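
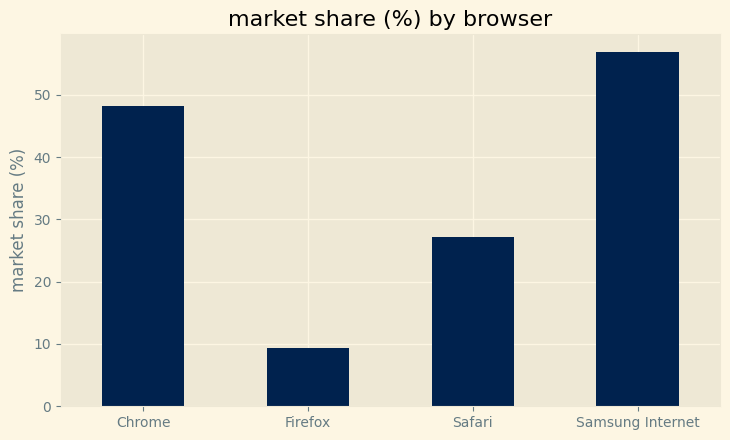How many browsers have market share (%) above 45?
Above 45: Chrome, Samsung Internet.

2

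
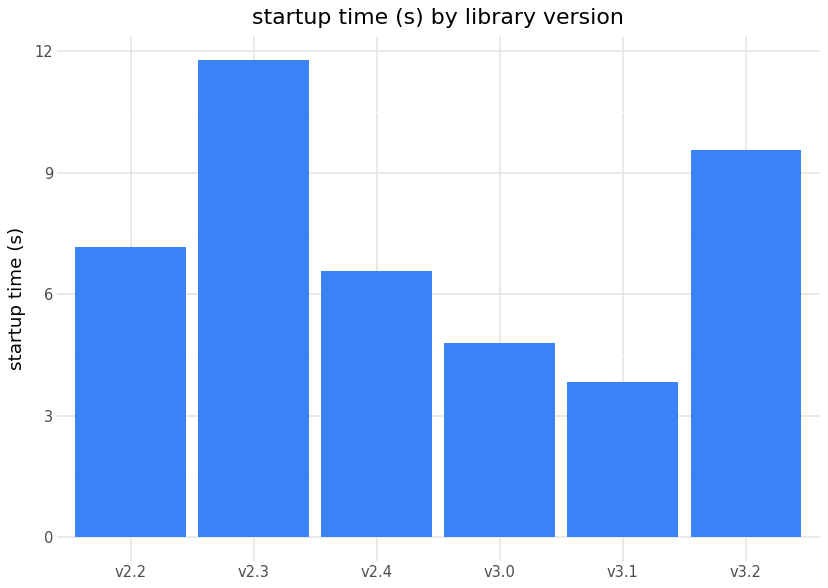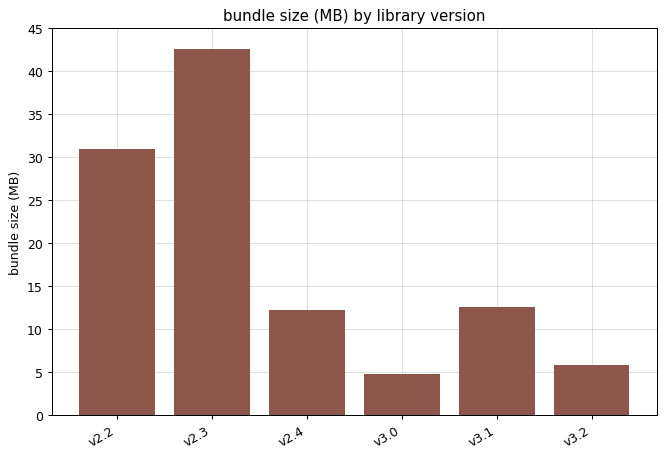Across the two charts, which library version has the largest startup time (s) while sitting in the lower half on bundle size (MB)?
Chart 2 median bundle size (MB) ≈ 10; below-median library versions: v2.4, v3.0, v3.2. Among those, v3.2 has the highest startup time (s) (≈ 10).

v3.2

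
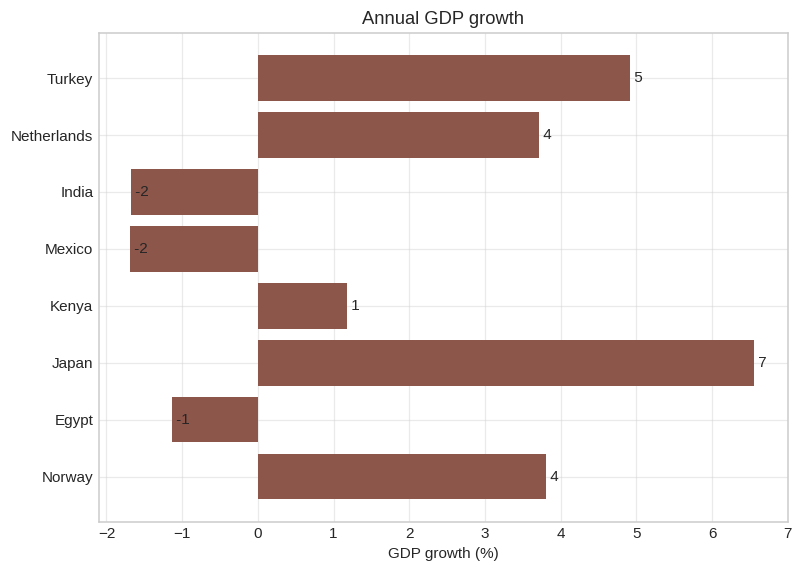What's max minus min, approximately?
≈ 9

Max Japan ≈ 7, min Mexico ≈ -2; range ≈ 9.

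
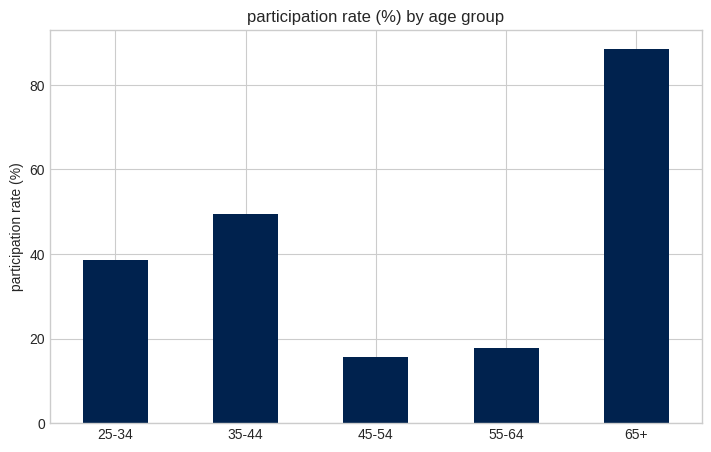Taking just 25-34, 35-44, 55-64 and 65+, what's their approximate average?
≈ 50

(40 + 50 + 20 + 90) / 4 ≈ 50.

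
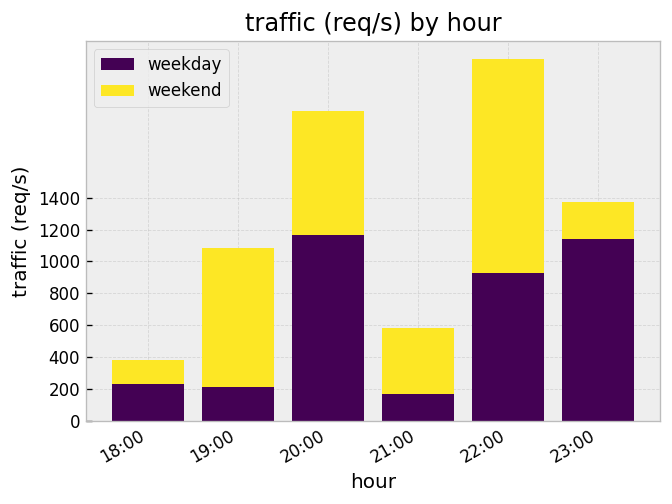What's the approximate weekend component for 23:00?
≈ 200

weekend top ≈ 1400, bottom ≈ 1200; segment ≈ 200.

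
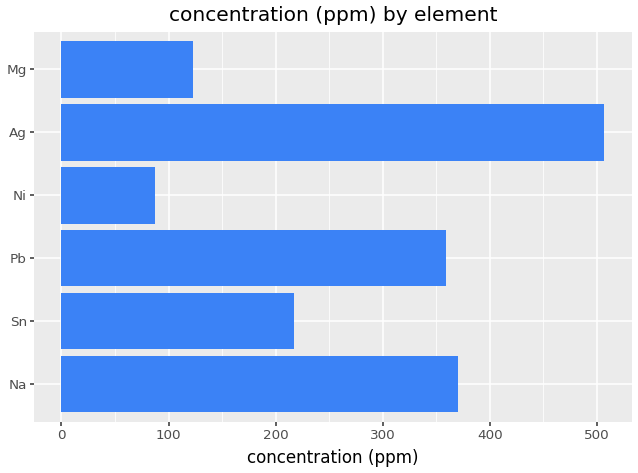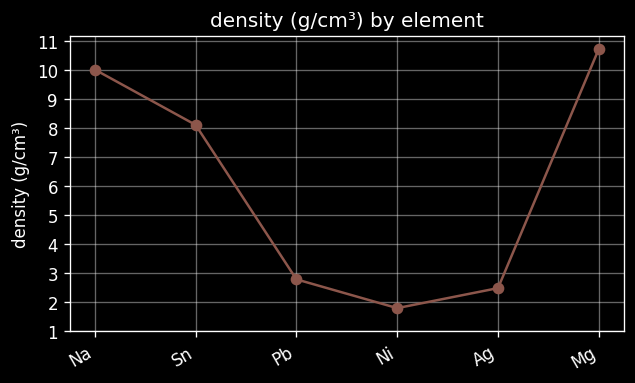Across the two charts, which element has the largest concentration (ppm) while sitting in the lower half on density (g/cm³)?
Chart 2 median density (g/cm³) ≈ 5; below-median elements: Pb, Ni, Ag. Among those, Ag has the highest concentration (ppm) (≈ 500).

Ag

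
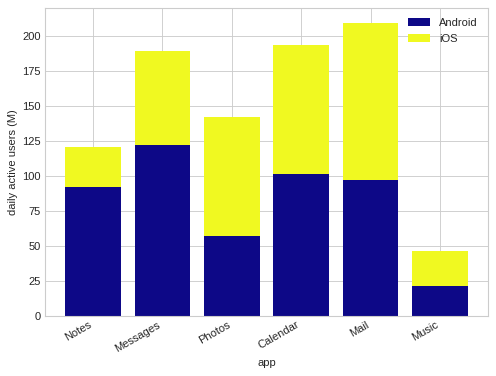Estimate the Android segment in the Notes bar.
≈ 100

Android top ≈ 100, bottom ≈ 0; segment ≈ 100.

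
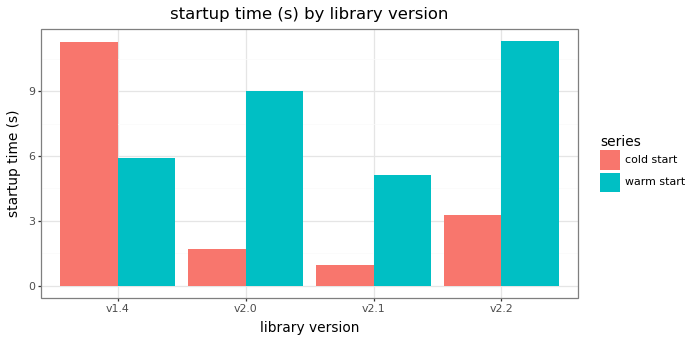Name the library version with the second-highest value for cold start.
v2.2

Top 3 for cold start: v1.4 ≈ 11, v2.2 ≈ 3, v2.0 ≈ 2.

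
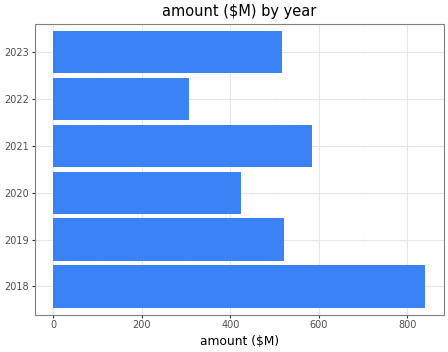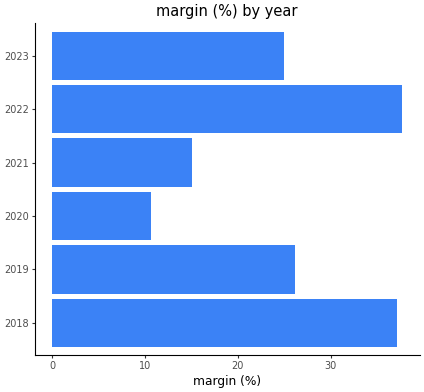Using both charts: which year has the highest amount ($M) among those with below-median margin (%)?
2021

Chart 2 median margin (%) ≈ 25; below-median years: 2020, 2021, 2023. Among those, 2021 has the highest amount ($M) (≈ 600).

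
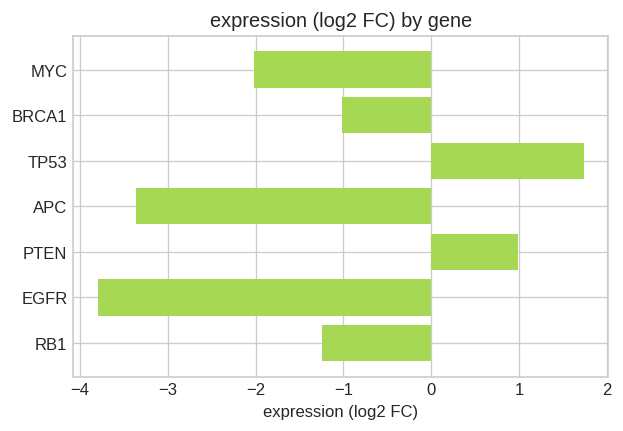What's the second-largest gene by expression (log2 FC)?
PTEN

Top 3: TP53 ≈ 1.5, PTEN ≈ 1.0, BRCA1 ≈ -1.0.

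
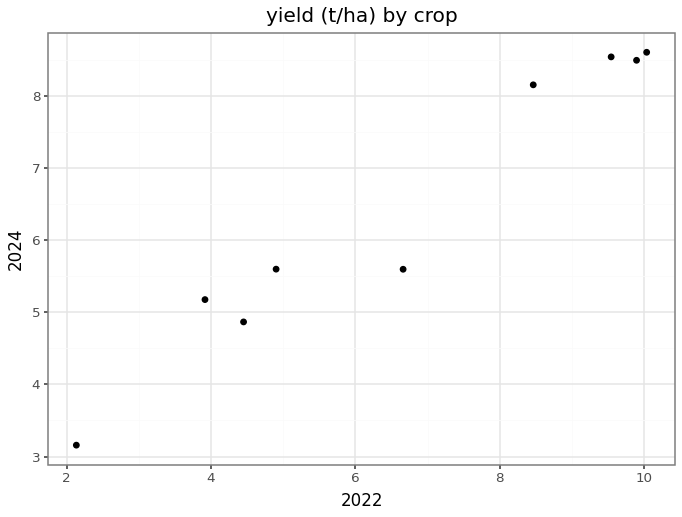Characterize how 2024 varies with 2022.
Points are positively correlated; strong (|r| ≈ 1.0).

positive, strong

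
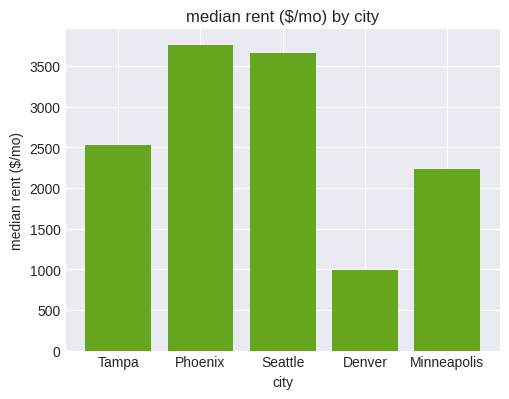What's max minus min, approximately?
Max Phoenix ≈ 4000, min Denver ≈ 1000; range ≈ 3000.

≈ 3000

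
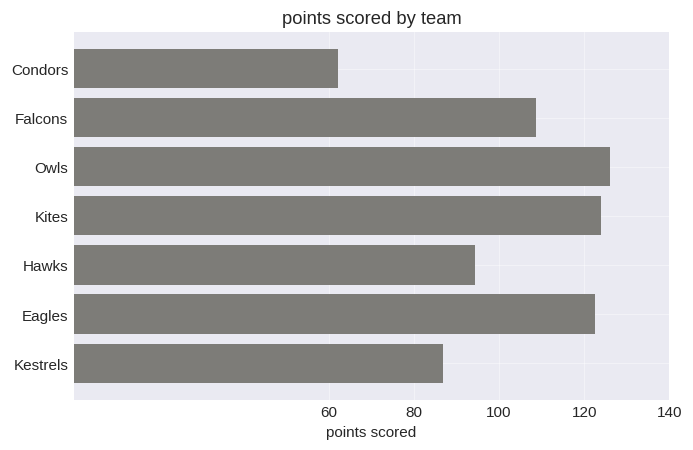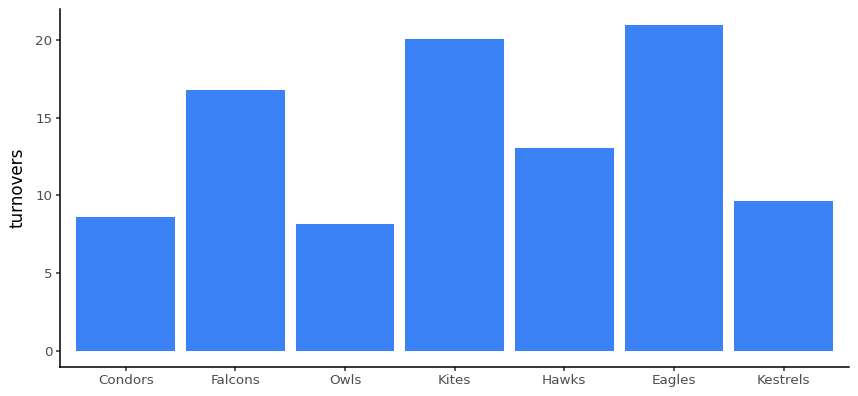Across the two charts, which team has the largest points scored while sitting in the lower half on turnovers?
Owls

Chart 2 median turnovers ≈ 14; below-median teams: Condors, Owls, Kestrels. Among those, Owls has the highest points scored (≈ 120).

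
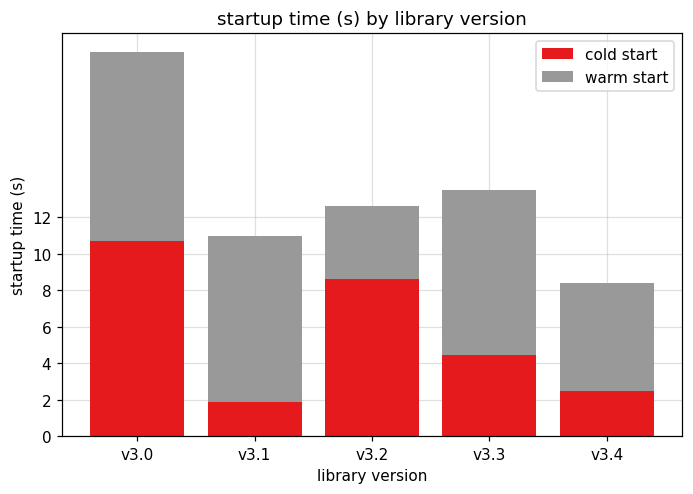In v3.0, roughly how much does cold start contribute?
≈ 10

cold start top ≈ 10, bottom ≈ 0; segment ≈ 10.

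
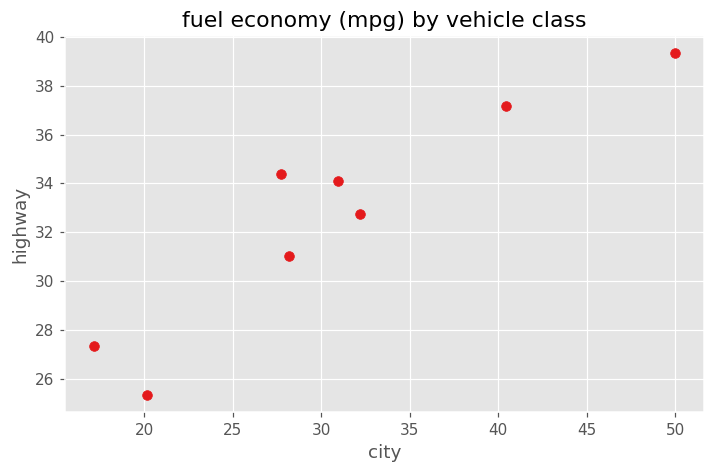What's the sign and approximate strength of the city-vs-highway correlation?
positive, strong

Points are positively correlated; strong (|r| ≈ 0.9).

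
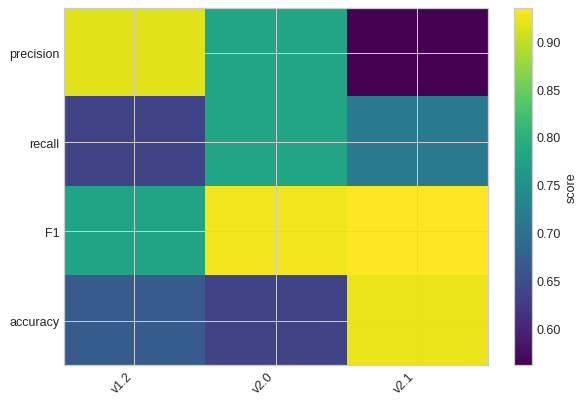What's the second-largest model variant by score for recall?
v2.1

Top 3 for recall: v2.0 ≈ 0.80, v2.1 ≈ 0.70, v1.2 ≈ 0.65.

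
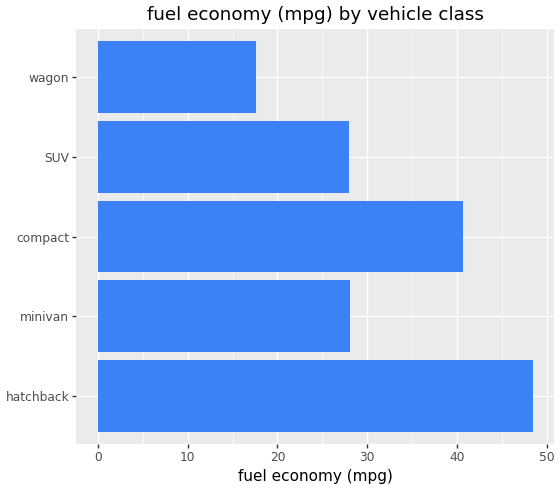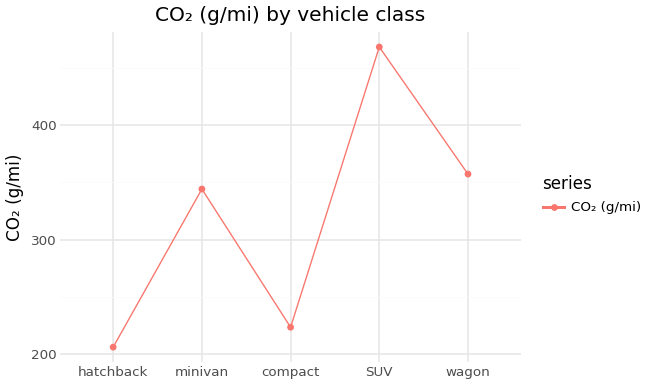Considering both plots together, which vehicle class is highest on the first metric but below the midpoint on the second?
hatchback

Chart 2 median CO₂ (g/mi) ≈ 350; below-median vehicle classes: hatchback, compact. Among those, hatchback has the highest fuel economy (mpg) (≈ 50).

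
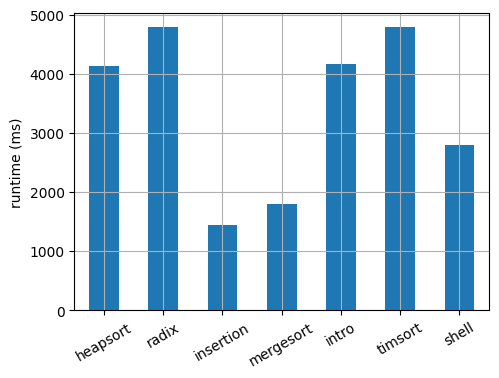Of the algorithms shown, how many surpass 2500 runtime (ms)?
Above 2500: heapsort, radix, intro, timsort, shell.

5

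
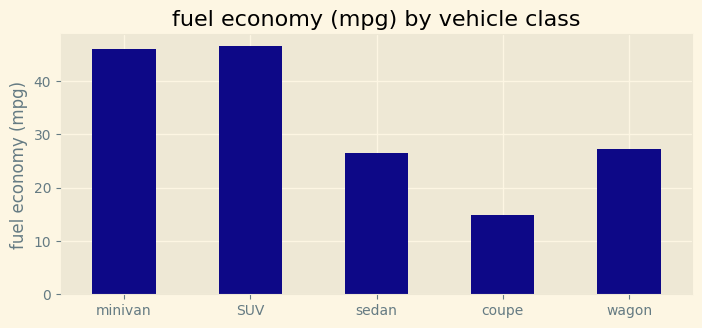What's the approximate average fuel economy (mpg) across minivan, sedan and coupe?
≈ 28

(45 + 25 + 15) / 3 ≈ 28.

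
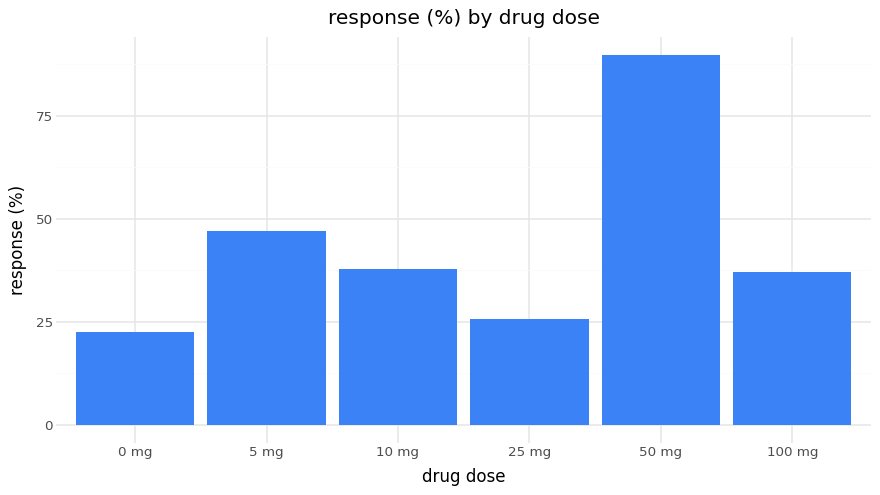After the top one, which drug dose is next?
Top 3: 50 mg ≈ 90, 5 mg ≈ 50, 10 mg ≈ 40.

5 mg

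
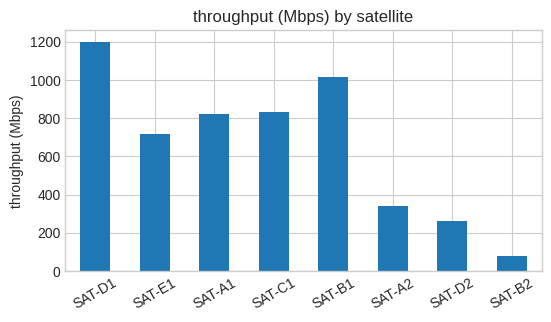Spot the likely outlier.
SAT-B2 ≈ 100; the rest sit between ≈ 300 and ≈ 1200.

SAT-B2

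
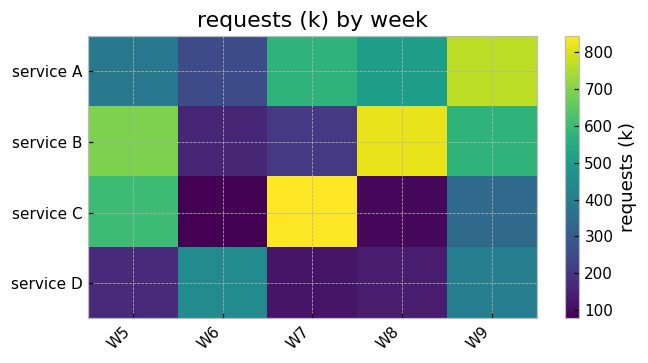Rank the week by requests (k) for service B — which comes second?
W5

Top 3 for service B: W8 ≈ 800, W5 ≈ 700, W9 ≈ 600.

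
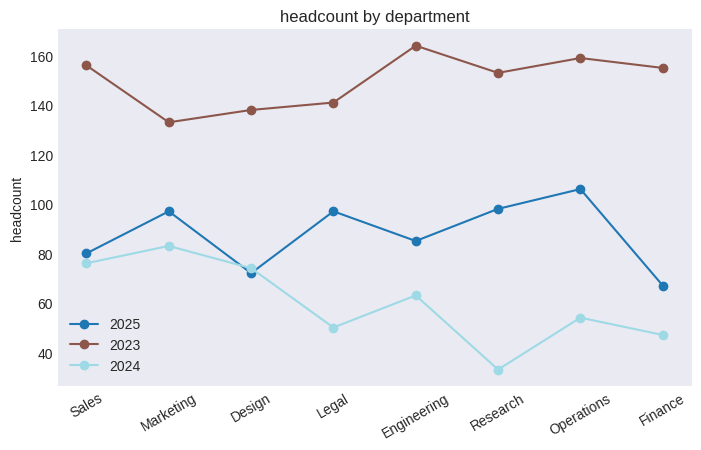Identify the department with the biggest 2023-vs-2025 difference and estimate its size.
Finance: 2023 ≈ 160, 2025 ≈ 60 → gap ≈ 100. Next-largest (Engineering) is only ≈ 80.

Finance, ≈ 100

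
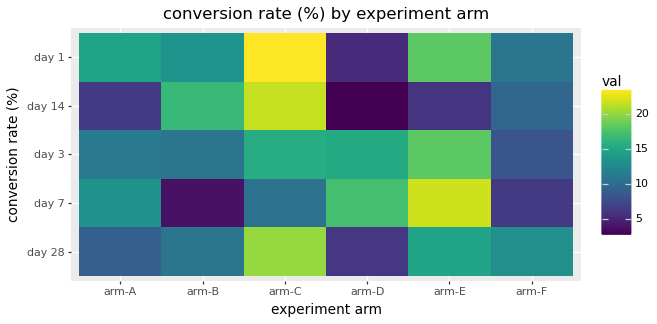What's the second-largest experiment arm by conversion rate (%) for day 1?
arm-E

Top 3 for day 1: arm-C ≈ 24, arm-E ≈ 18, arm-A ≈ 14.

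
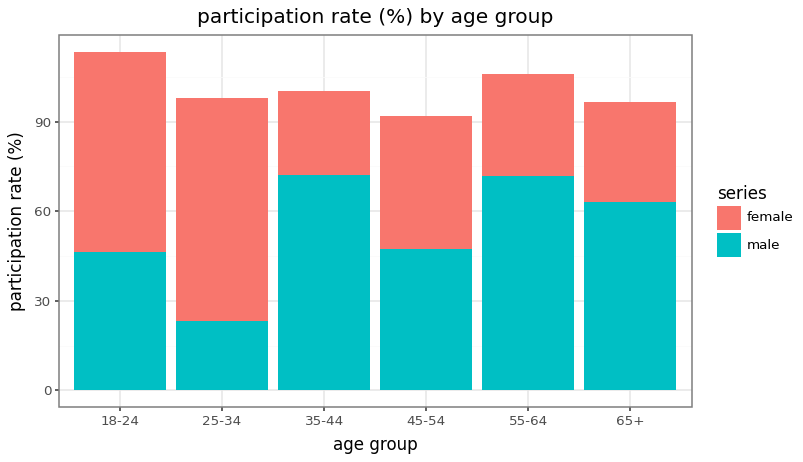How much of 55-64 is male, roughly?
male top ≈ 70, bottom ≈ 0; segment ≈ 70.

≈ 70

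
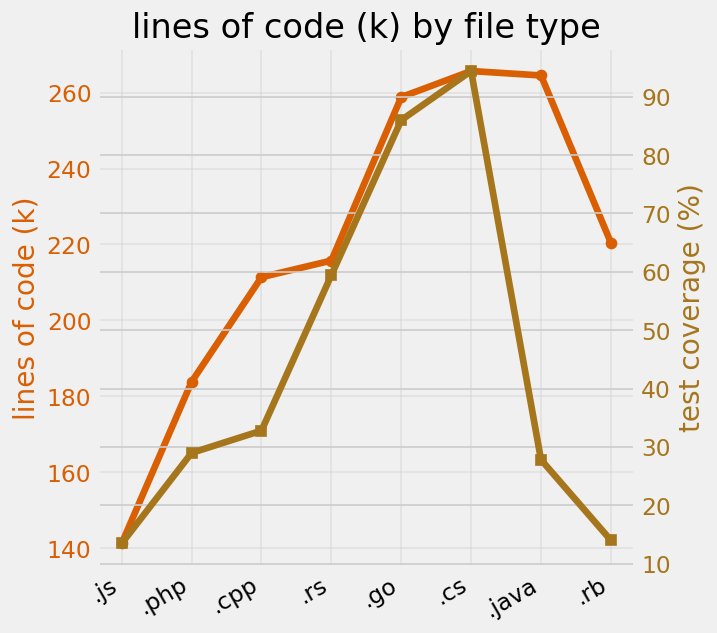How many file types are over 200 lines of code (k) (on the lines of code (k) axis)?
Above 200: .cpp, .rs, .go, .cs, .java, .rb.

6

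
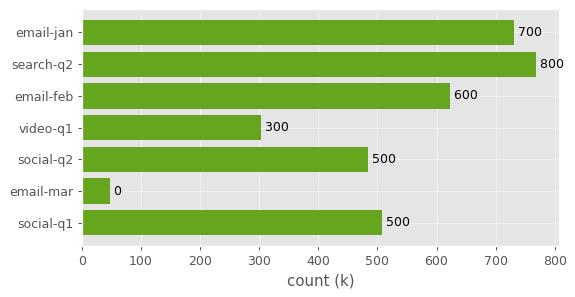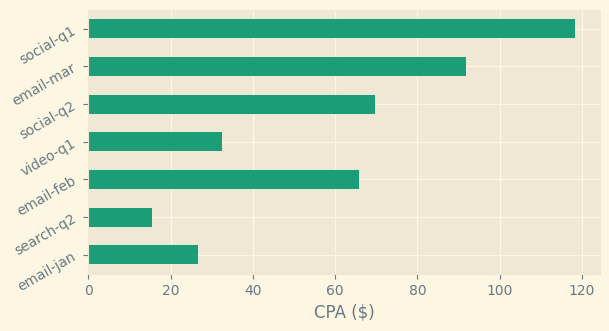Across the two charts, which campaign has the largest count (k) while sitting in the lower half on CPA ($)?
search-q2

Chart 2 median CPA ($) ≈ 60; below-median campaigns: email-jan, search-q2, video-q1. Among those, search-q2 has the highest count (k) (≈ 800).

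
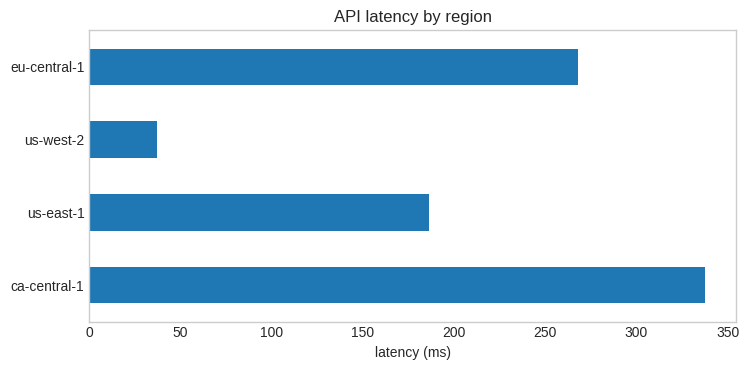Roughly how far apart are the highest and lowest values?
≈ 300

Max ca-central-1 ≈ 350, min us-west-2 ≈ 50; range ≈ 300.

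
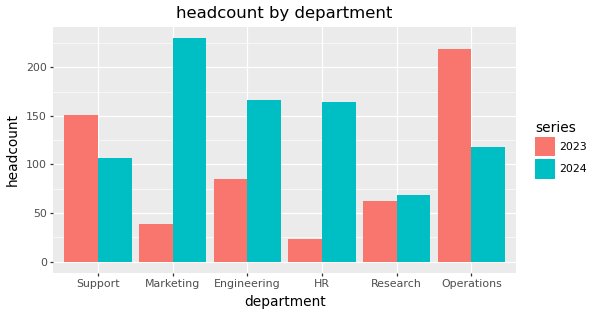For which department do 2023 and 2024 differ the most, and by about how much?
Marketing: 2023 ≈ 40, 2024 ≈ 240 → gap ≈ 200. Next-largest (HR) is only ≈ 140.

Marketing, ≈ 200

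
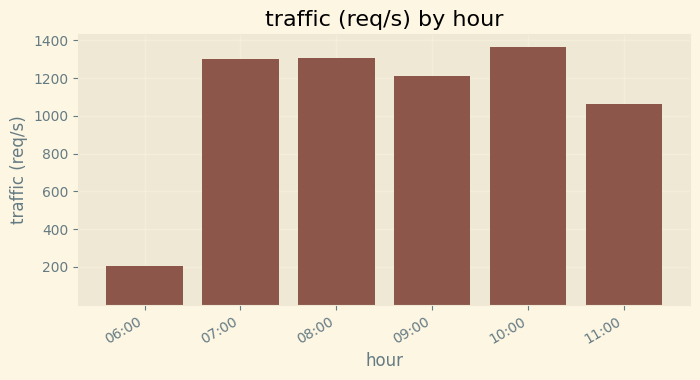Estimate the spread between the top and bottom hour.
≈ 1200

Max 10:00 ≈ 1400, min 06:00 ≈ 200; range ≈ 1200.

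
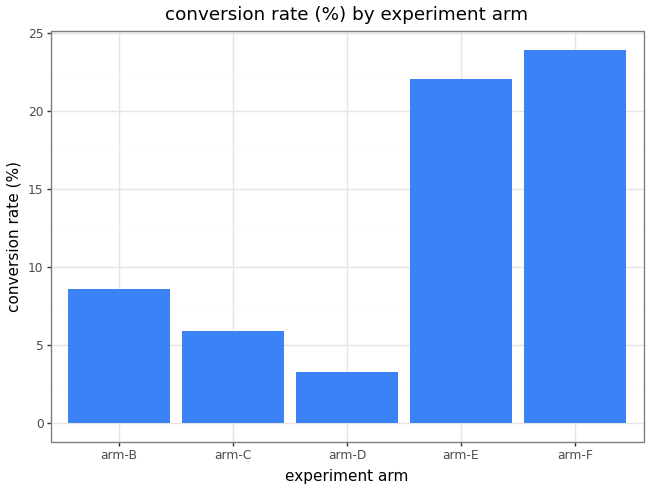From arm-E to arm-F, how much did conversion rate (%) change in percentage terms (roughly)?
≈ +9.1%

arm-E ≈ 22, arm-F ≈ 24; (24 − 22) / 22 ≈ +9.1%.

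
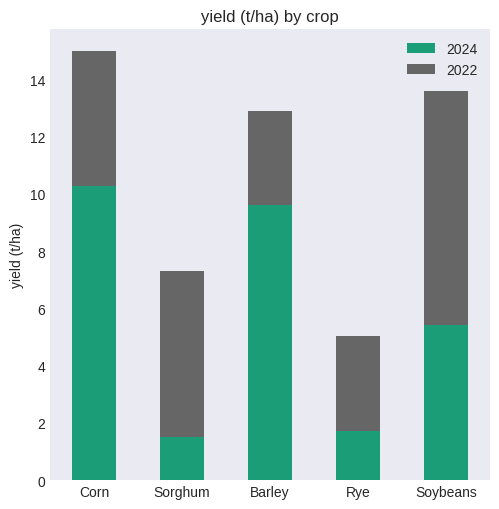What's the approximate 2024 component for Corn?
≈ 10

2024 top ≈ 10, bottom ≈ 0; segment ≈ 10.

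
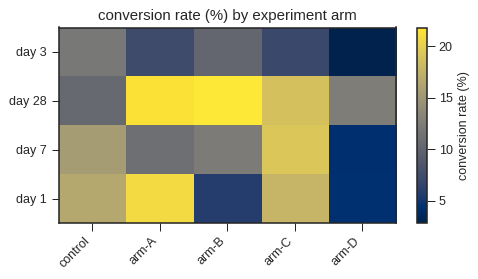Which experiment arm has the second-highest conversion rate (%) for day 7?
Top 3 for day 7: arm-C ≈ 20, control ≈ 16, arm-B ≈ 12.

control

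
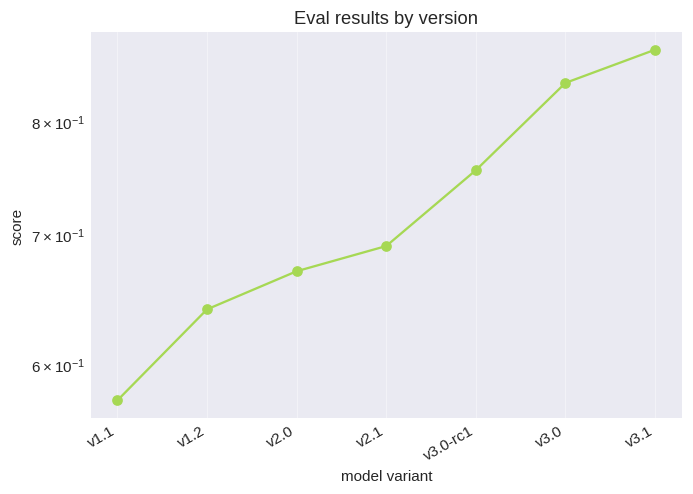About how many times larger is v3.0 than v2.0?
≈ 1.31×

v3.0 ≈ 0.85, v2.0 ≈ 0.65; 0.85/0.65 ≈ 1.31.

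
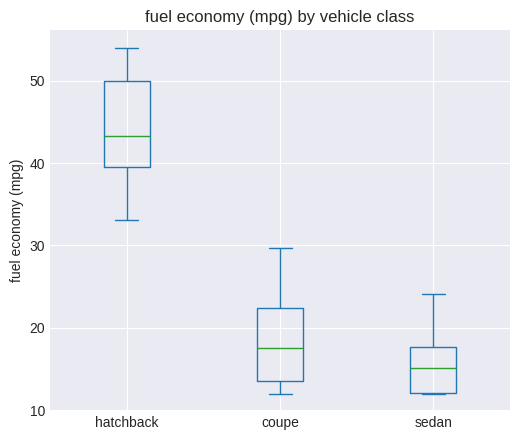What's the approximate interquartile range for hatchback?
Q3 ≈ 50, Q1 ≈ 40; IQR ≈ 10.

≈ 10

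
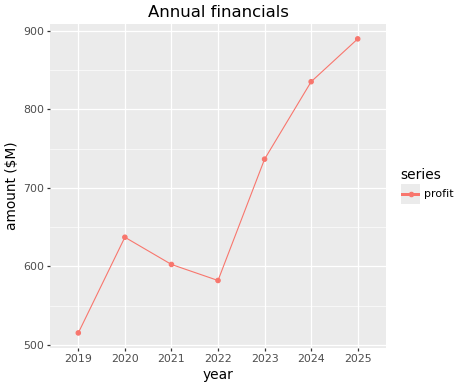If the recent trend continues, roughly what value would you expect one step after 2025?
≈ 975

Last three: 750, 850, 900 → slope ≈ 75/step → next ≈ 975.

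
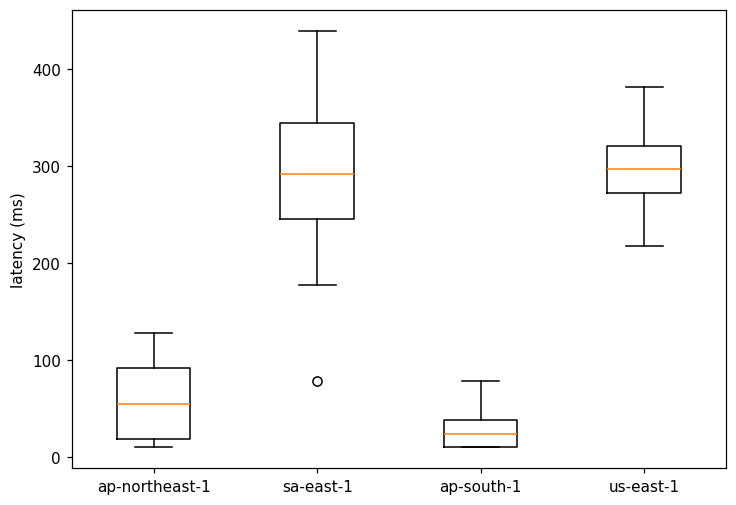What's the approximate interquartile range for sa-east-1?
Q3 ≈ 350, Q1 ≈ 250; IQR ≈ 100.

≈ 100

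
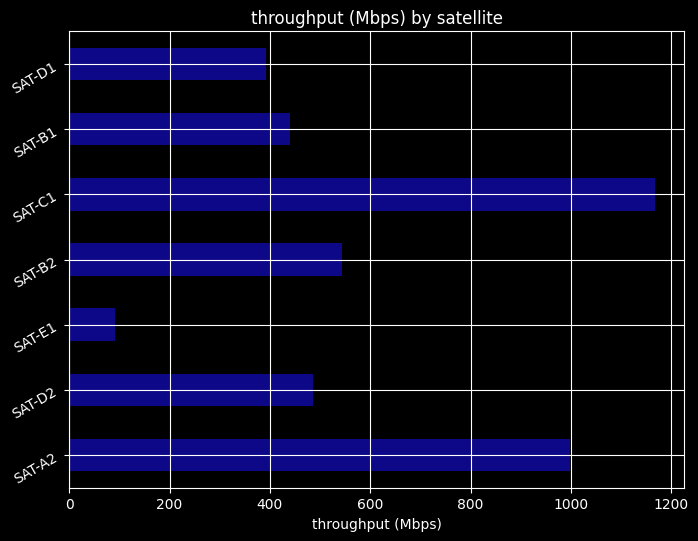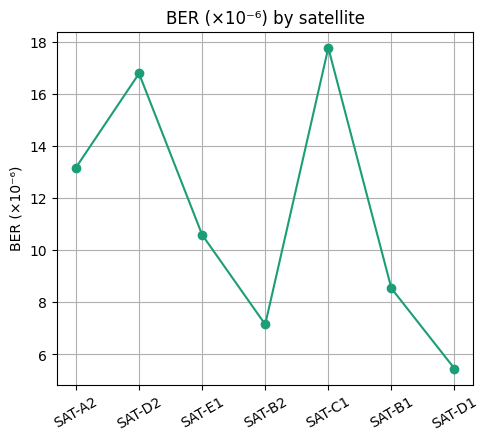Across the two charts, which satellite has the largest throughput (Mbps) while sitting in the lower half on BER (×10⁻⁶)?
Chart 2 median BER (×10⁻⁶) ≈ 10; below-median satellites: SAT-B2, SAT-B1, SAT-D1. Among those, SAT-B2 has the highest throughput (Mbps) (≈ 600).

SAT-B2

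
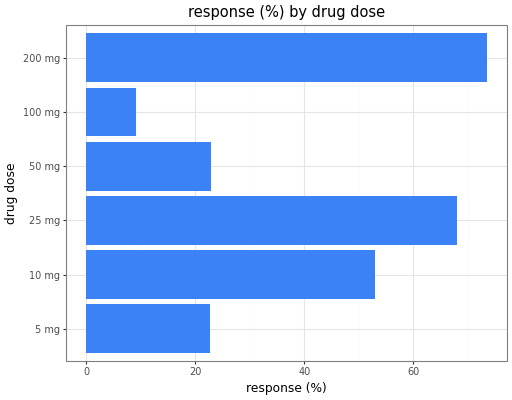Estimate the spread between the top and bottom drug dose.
≈ 60

Max 200 mg ≈ 70, min 100 mg ≈ 10; range ≈ 60.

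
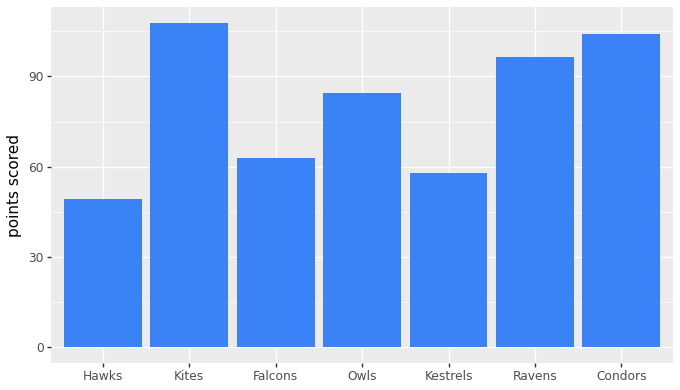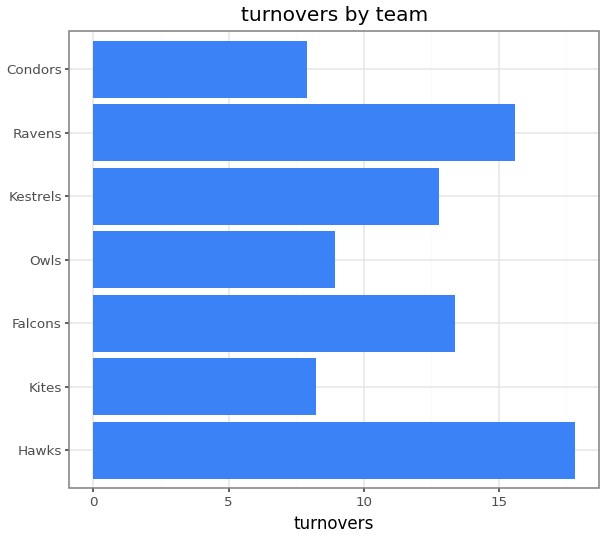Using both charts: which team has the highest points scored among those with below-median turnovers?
Chart 2 median turnovers ≈ 12; below-median teams: Kites, Owls, Condors. Among those, Kites has the highest points scored (≈ 110).

Kites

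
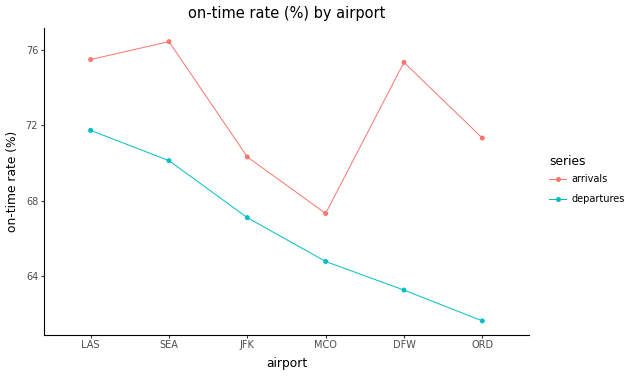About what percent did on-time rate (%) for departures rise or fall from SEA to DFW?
≈ -8.6%

SEA ≈ 70, DFW ≈ 64; (64 − 70) / 70 ≈ -8.6%.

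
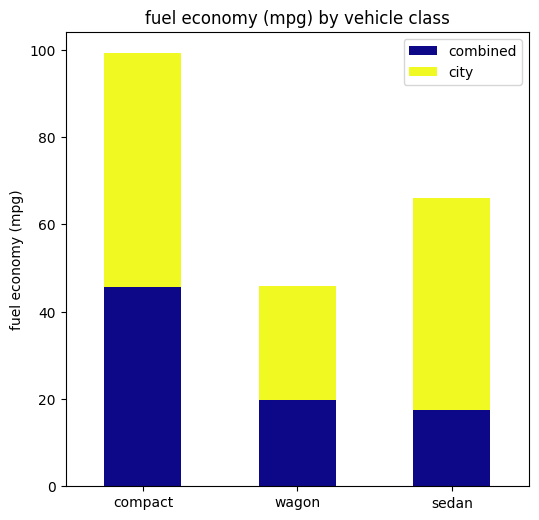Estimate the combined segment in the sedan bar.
≈ 20

combined top ≈ 20, bottom ≈ 0; segment ≈ 20.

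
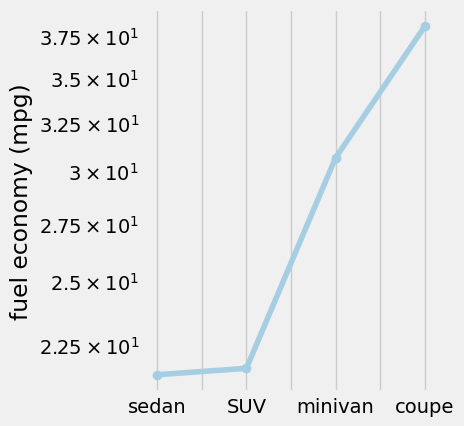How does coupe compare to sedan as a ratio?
coupe ≈ 38, sedan ≈ 22; 38/22 ≈ 1.73.

≈ 1.73×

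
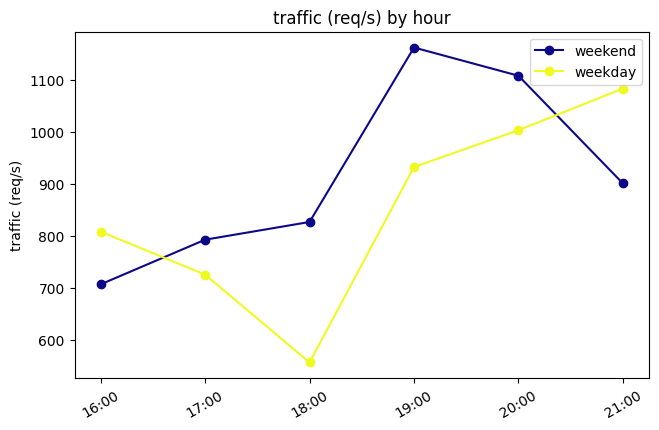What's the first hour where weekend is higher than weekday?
16:00: weekend ≈ 700 vs weekday ≈ 800 (not yet); 17:00: weekend ≈ 800 vs weekday ≈ 700 (first crossover).

17:00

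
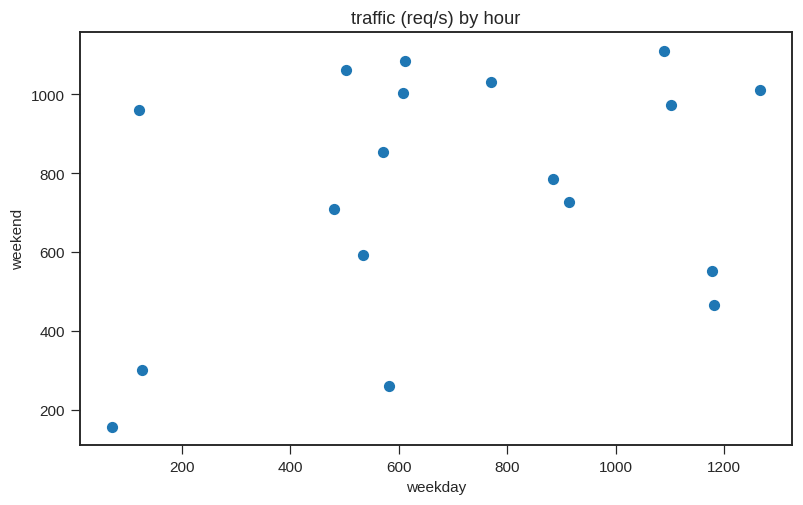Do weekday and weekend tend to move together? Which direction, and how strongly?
Points are positively correlated; weak (|r| ≈ 0.3).

positive, weak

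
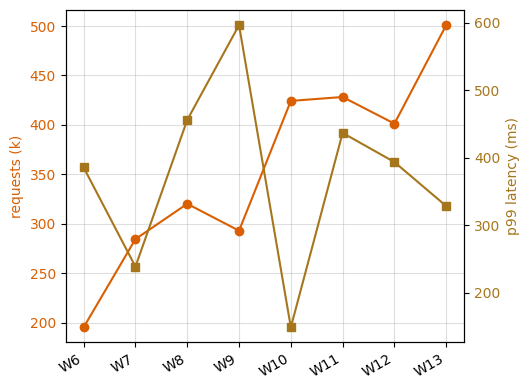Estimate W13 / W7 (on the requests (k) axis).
≈ 1.67×

W13 ≈ 500, W7 ≈ 300; 500/300 ≈ 1.67.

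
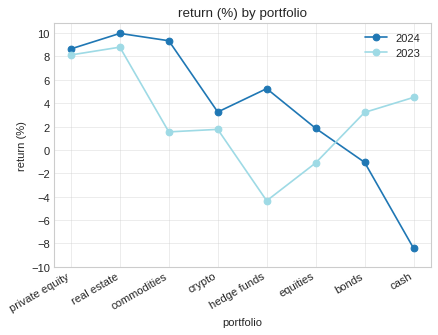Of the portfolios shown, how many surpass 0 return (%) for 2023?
6

Above 0: private equity, real estate, commodities, crypto, bonds, cash.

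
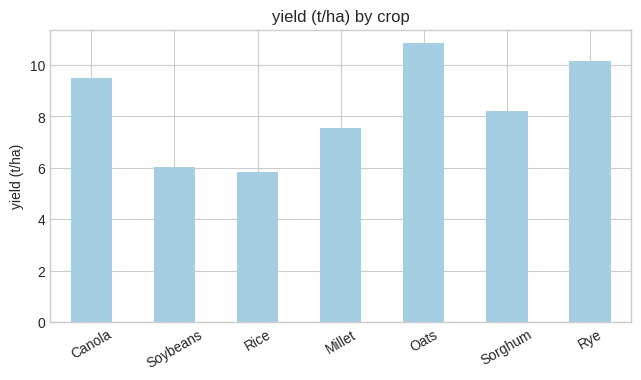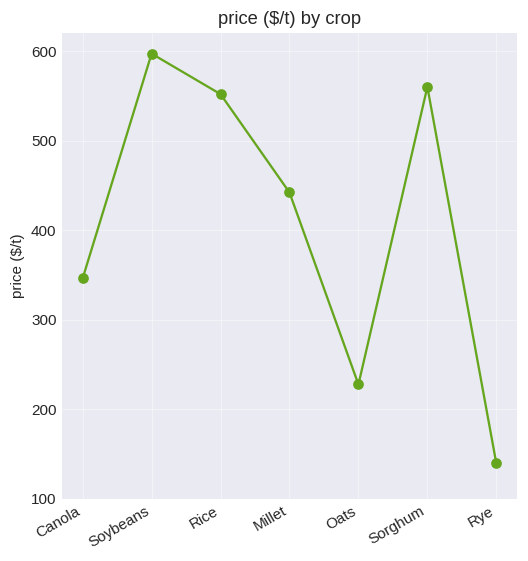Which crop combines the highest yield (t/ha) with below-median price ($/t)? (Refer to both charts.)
Oats

Chart 2 median price ($/t) ≈ 400; below-median crops: Canola, Oats, Rye. Among those, Oats has the highest yield (t/ha) (≈ 11).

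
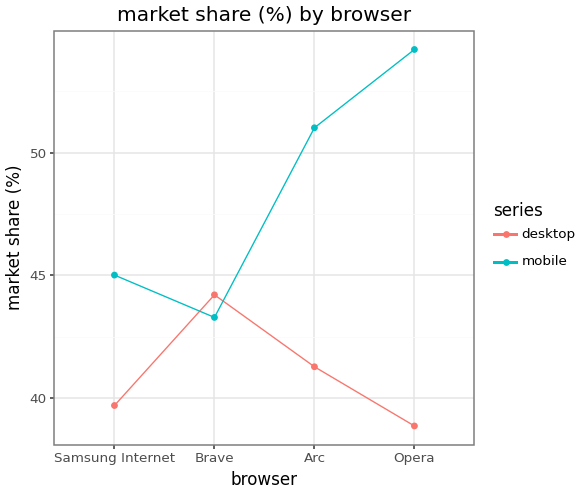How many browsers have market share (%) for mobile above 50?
2

Above 50: Arc, Opera.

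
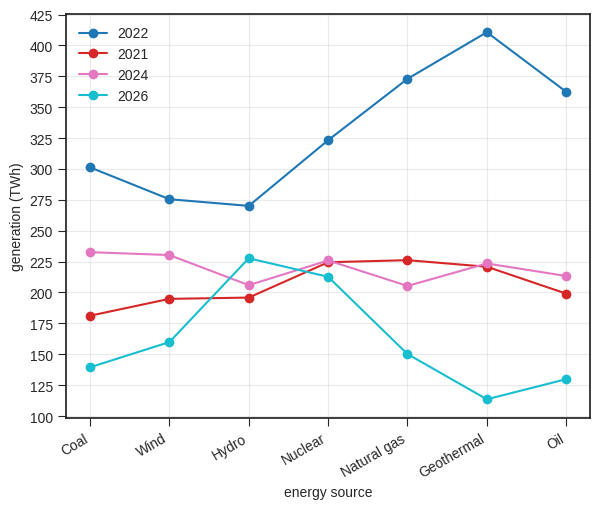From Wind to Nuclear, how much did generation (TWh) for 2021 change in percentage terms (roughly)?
Wind ≈ 200, Nuclear ≈ 225; (225 − 200) / 200 ≈ +12.5%.

≈ +12.5%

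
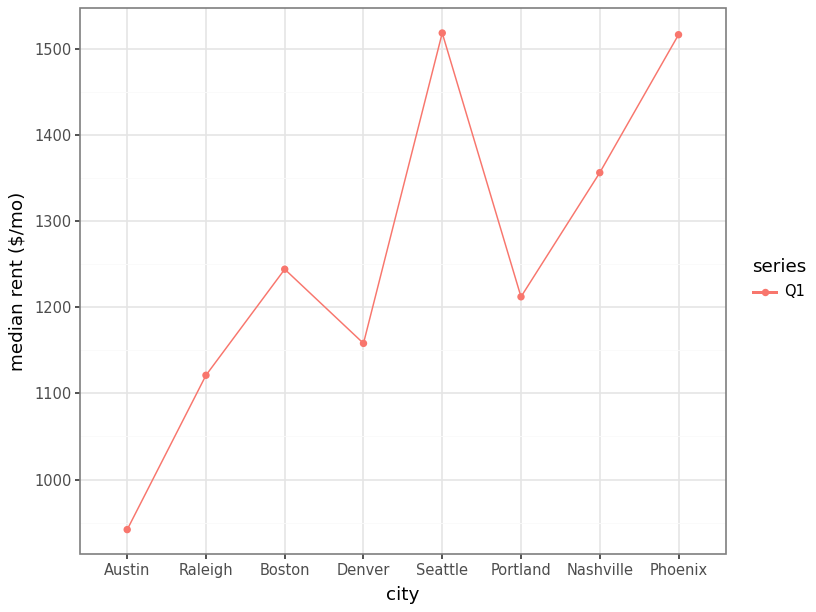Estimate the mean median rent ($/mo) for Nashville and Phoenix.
≈ 1425

(1350 + 1500) / 2 ≈ 1425.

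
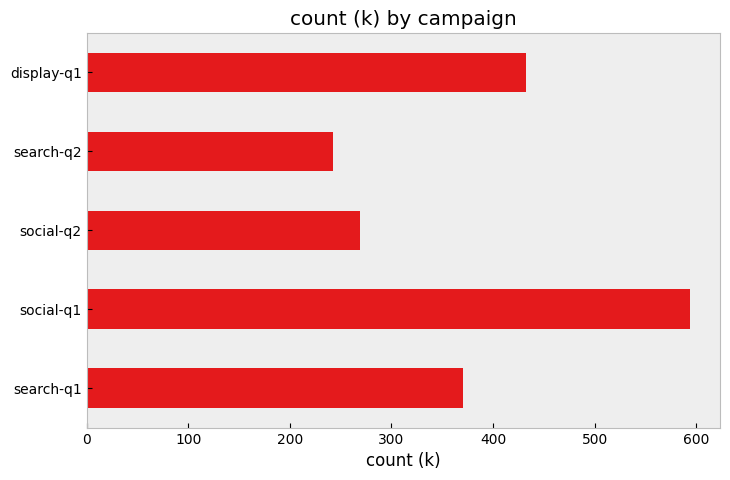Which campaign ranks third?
Top 4: social-q1 ≈ 600, display-q1 ≈ 450, search-q1 ≈ 350, social-q2 ≈ 250.

search-q1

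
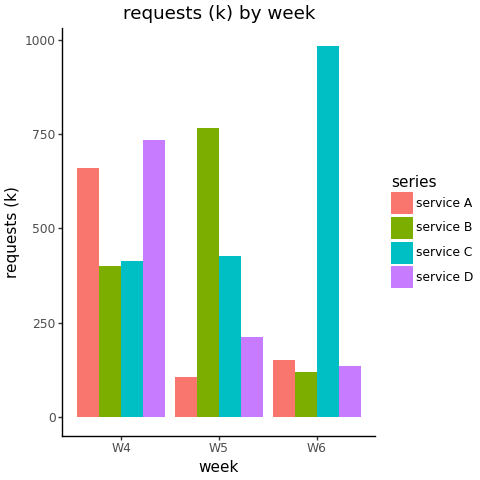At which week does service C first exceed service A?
W4: service C ≈ 400 vs service A ≈ 700 (not yet); W5: service C ≈ 400 vs service A ≈ 100 (first crossover).

W5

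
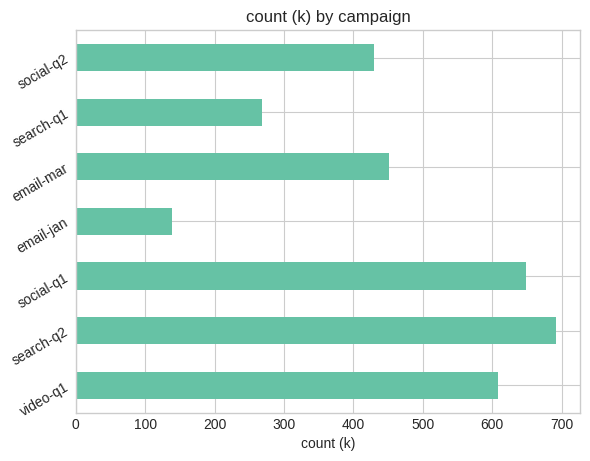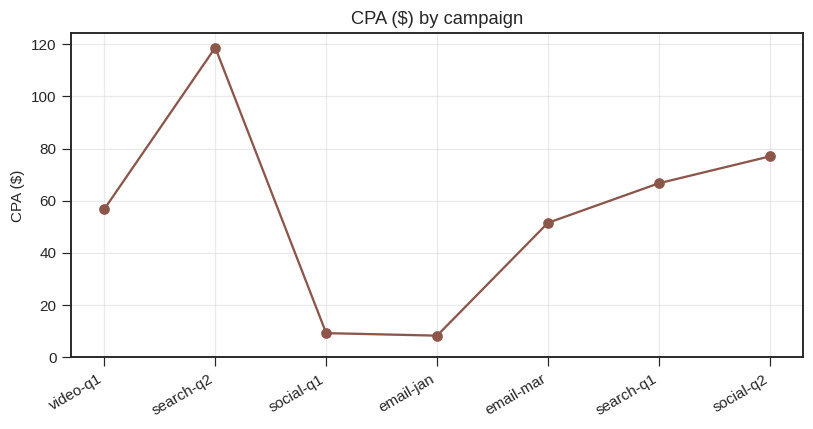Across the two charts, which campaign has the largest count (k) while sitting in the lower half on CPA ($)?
social-q1

Chart 2 median CPA ($) ≈ 60; below-median campaigns: social-q1, email-jan, email-mar. Among those, social-q1 has the highest count (k) (≈ 600).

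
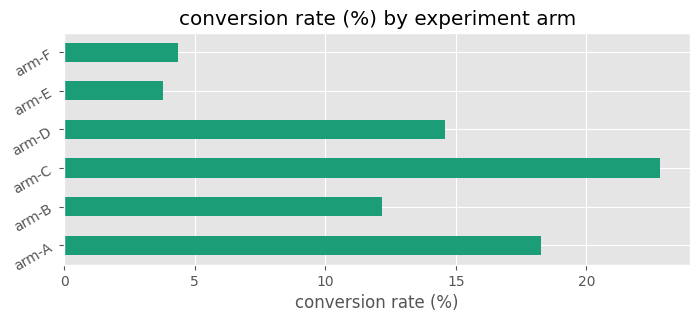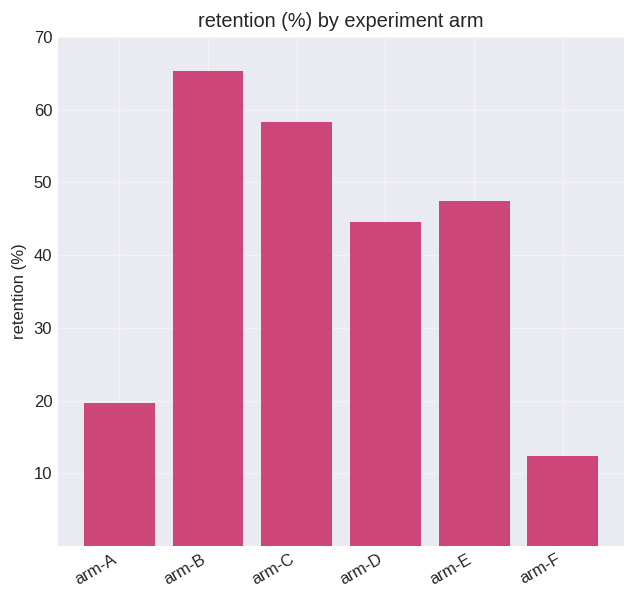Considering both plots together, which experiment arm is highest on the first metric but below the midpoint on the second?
arm-A

Chart 2 median retention (%) ≈ 50; below-median experiment arms: arm-A, arm-D, arm-F. Among those, arm-A has the highest conversion rate (%) (≈ 20).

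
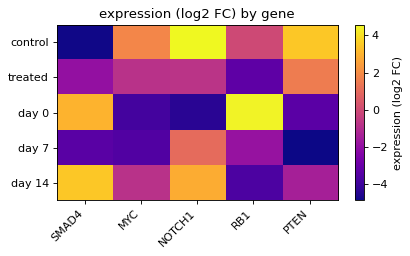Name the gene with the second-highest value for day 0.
Top 3 for day 0: RB1 ≈ 4, SMAD4 ≈ 3, PTEN ≈ -3.

SMAD4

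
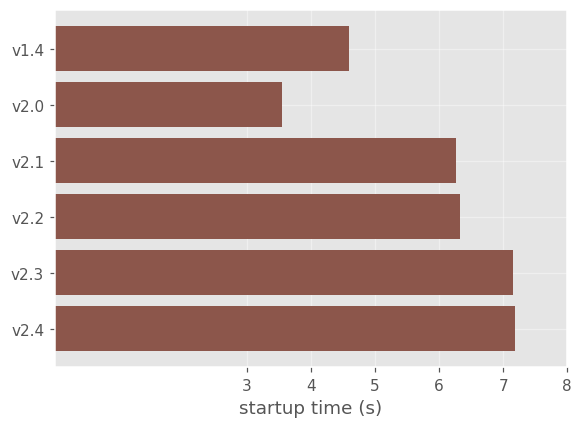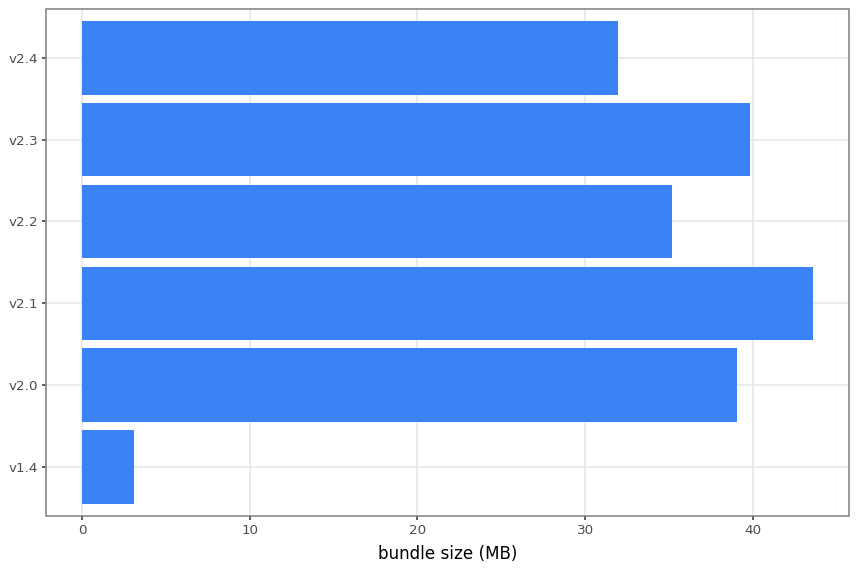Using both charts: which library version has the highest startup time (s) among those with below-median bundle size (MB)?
Chart 2 median bundle size (MB) ≈ 35; below-median library versions: v1.4, v2.2, v2.4. Among those, v2.4 has the highest startup time (s) (≈ 7).

v2.4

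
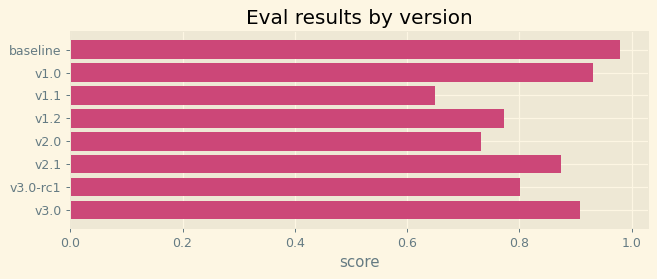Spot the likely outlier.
v1.1 ≈ 0.6; the rest sit between ≈ 0.7 and ≈ 1.0.

v1.1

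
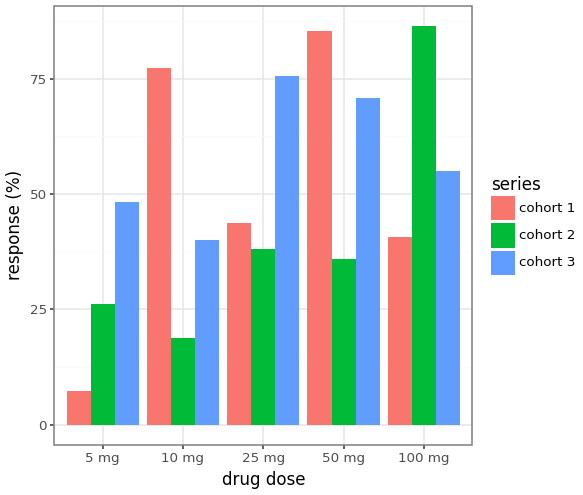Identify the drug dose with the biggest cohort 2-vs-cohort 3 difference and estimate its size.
25 mg: cohort 2 ≈ 40, cohort 3 ≈ 80 → gap ≈ 40. Next-largest (50 mg) is only ≈ 30.

25 mg, ≈ 40 %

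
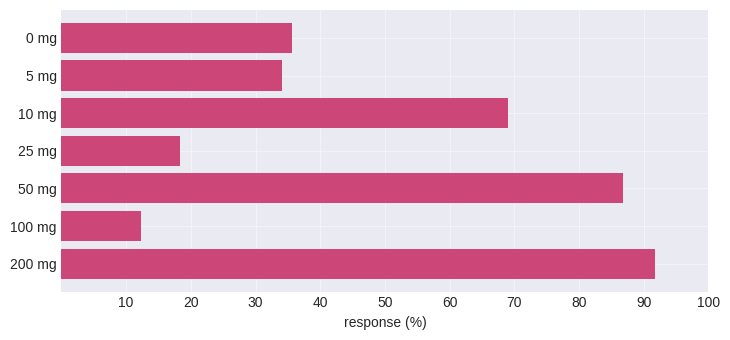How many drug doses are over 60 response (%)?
Above 60: 10 mg, 50 mg, 200 mg.

3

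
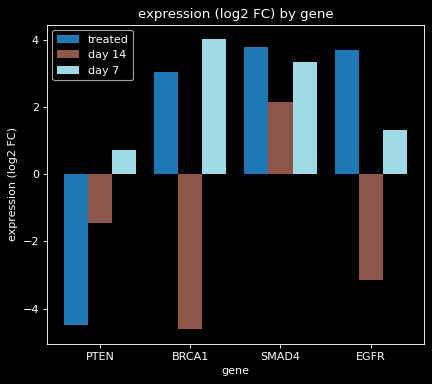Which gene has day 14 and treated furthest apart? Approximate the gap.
BRCA1, ≈ 8 log2 FC

BRCA1: day 14 ≈ -5, treated ≈ 3 → gap ≈ 8. Next-largest (EGFR) is only ≈ 7.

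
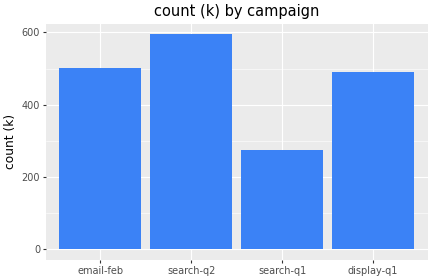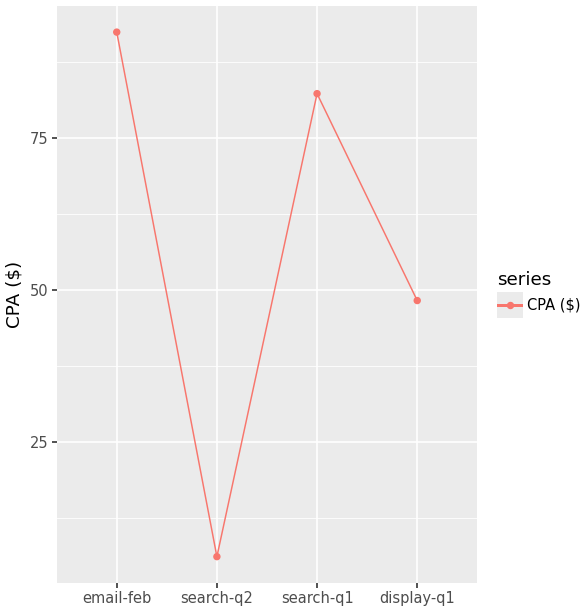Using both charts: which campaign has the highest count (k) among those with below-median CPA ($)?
Chart 2 median CPA ($) ≈ 70; below-median campaigns: search-q2, display-q1. Among those, search-q2 has the highest count (k) (≈ 600).

search-q2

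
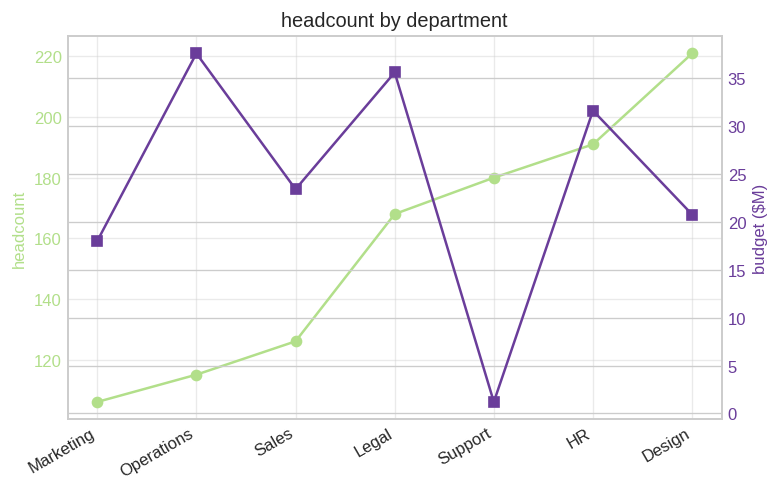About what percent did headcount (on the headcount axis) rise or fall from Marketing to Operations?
Marketing ≈ 110, Operations ≈ 120; (120 − 110) / 110 ≈ +9.1%.

≈ +9.1%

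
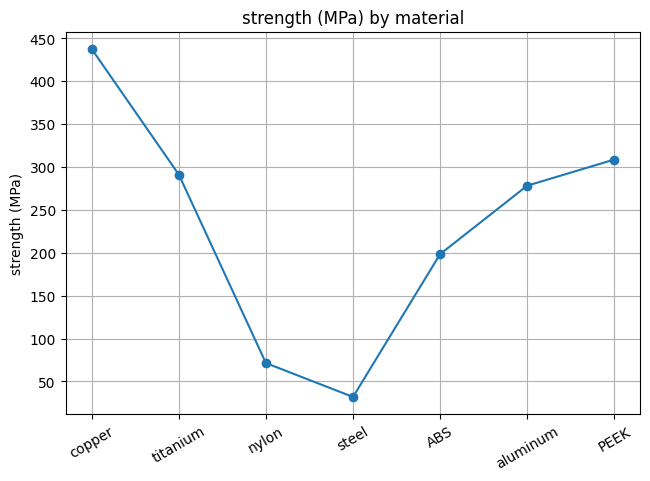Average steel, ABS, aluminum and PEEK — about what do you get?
≈ 212

(50 + 200 + 300 + 300) / 4 ≈ 212.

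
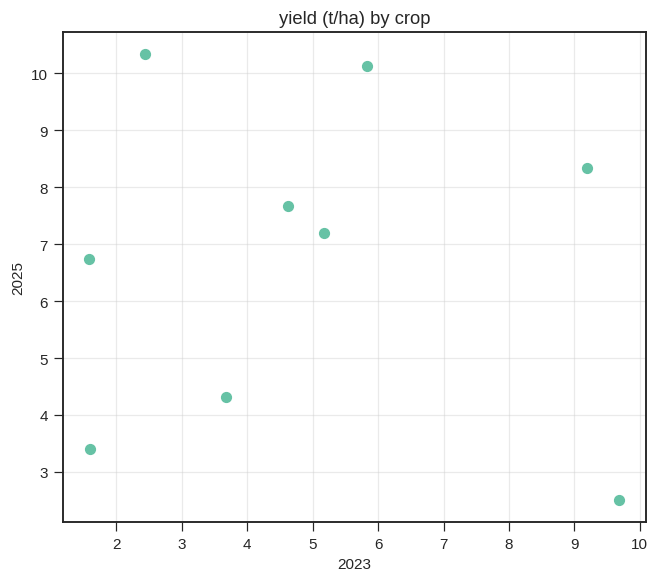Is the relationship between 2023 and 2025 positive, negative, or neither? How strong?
Points are roughly uncorrelated; weak (|r| ≈ 0.1).

no clear correlation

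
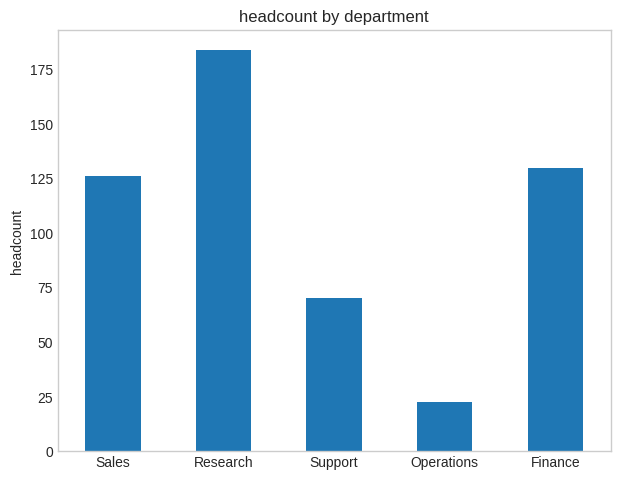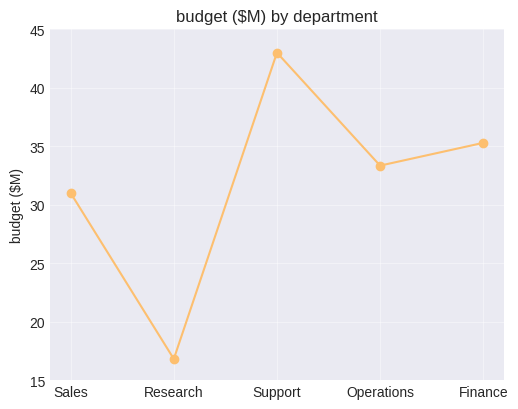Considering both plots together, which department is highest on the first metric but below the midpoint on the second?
Research

Chart 2 median budget ($M) ≈ 35; below-median departments: Sales, Research. Among those, Research has the highest headcount (≈ 180).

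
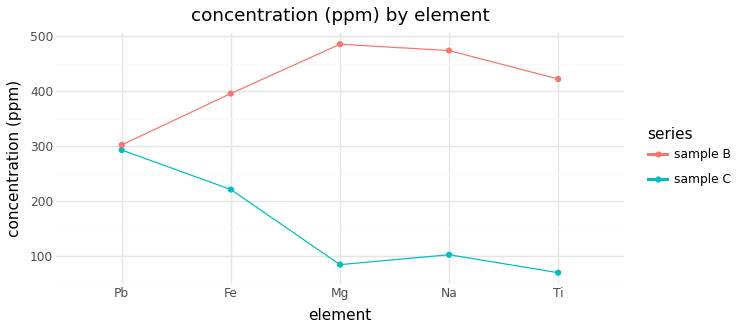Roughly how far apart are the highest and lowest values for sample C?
≈ 250

Max Pb ≈ 300, min Ti ≈ 50; range ≈ 250.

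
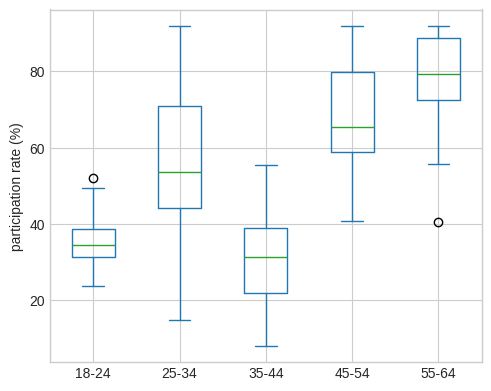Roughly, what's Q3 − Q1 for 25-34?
≈ 25

Q3 ≈ 70, Q1 ≈ 45; IQR ≈ 25.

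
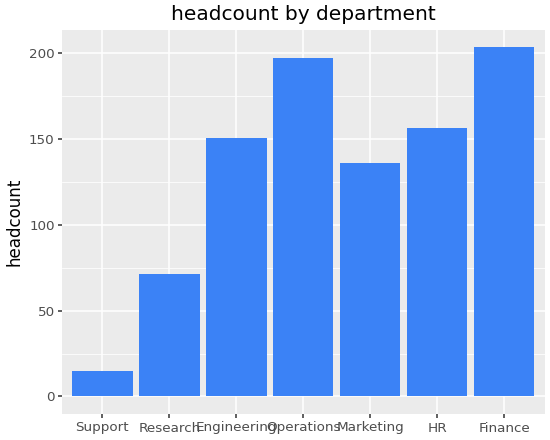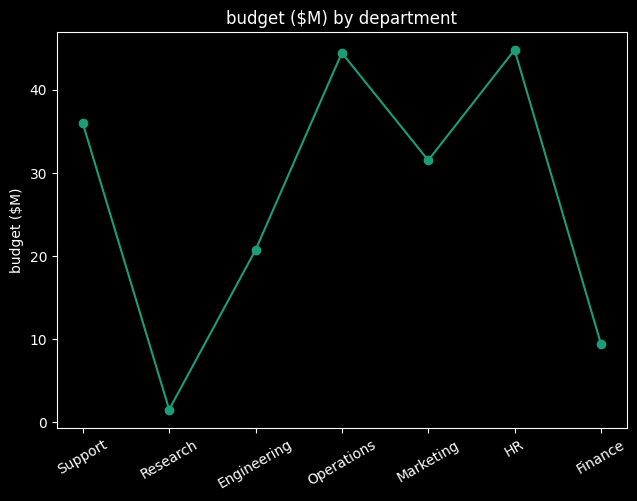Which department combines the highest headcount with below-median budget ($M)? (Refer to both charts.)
Chart 2 median budget ($M) ≈ 30; below-median departments: Research, Engineering, Finance. Among those, Finance has the highest headcount (≈ 200).

Finance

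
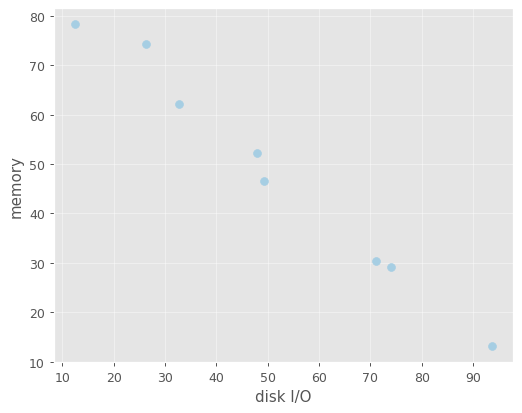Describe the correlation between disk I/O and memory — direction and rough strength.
Points are negatively correlated; strong (|r| ≈ 1.0).

negative, strong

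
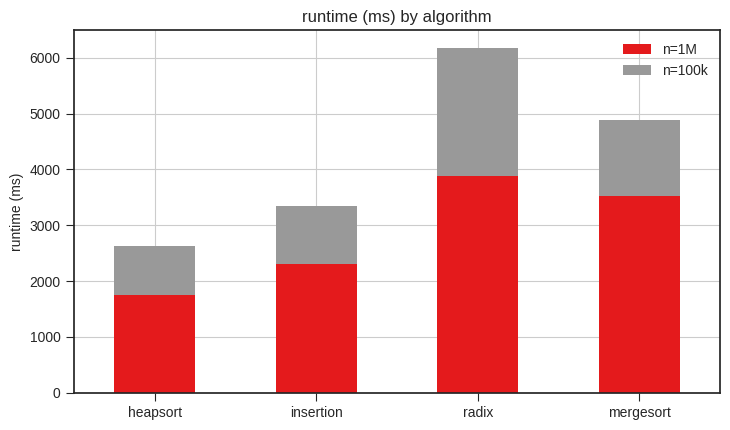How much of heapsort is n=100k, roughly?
≈ 1000

n=100k top ≈ 3000, bottom ≈ 2000; segment ≈ 1000.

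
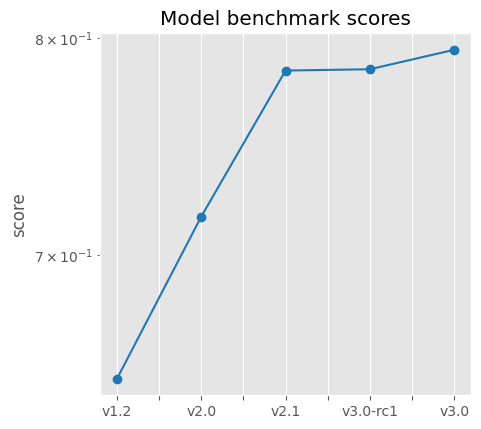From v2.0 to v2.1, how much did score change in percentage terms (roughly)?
≈ +8.3%

v2.0 ≈ 0.72, v2.1 ≈ 0.78; (0.78 − 0.72) / 0.72 ≈ +8.3%.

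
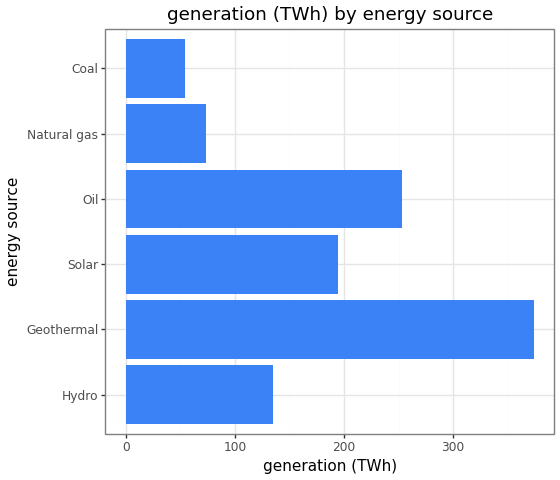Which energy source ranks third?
Solar

Top 4: Geothermal ≈ 350, Oil ≈ 250, Solar ≈ 200, Hydro ≈ 150.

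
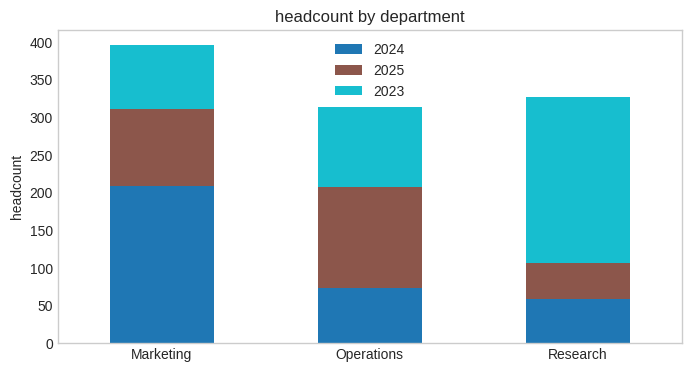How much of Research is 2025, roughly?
2025 top ≈ 100, bottom ≈ 50; segment ≈ 50.

≈ 50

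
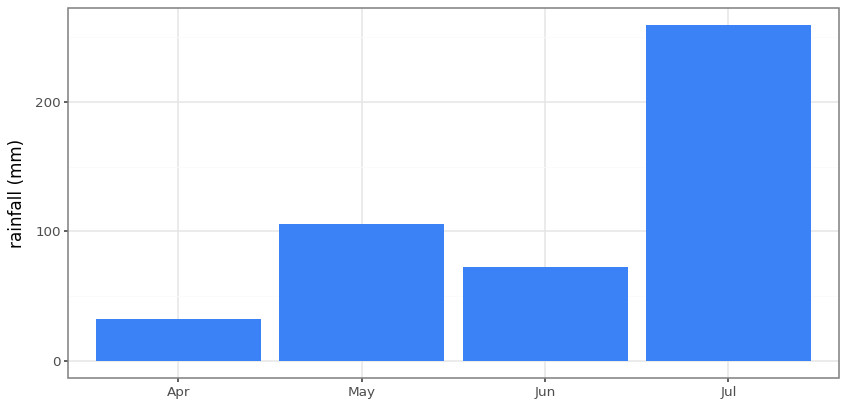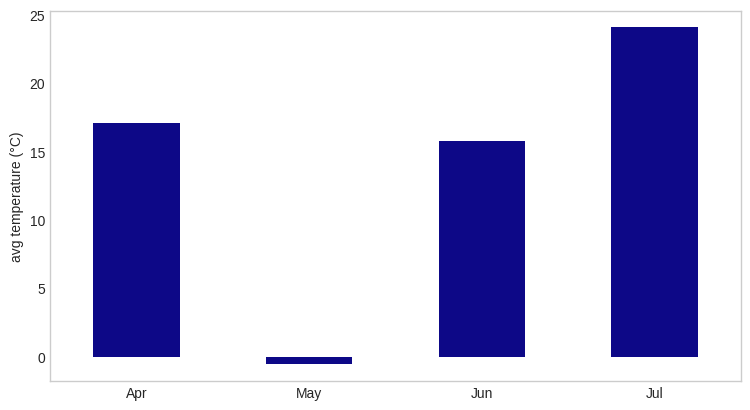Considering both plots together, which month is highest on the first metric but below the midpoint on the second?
Chart 2 median avg temperature (°C) ≈ 15; below-median months: May, Jun. Among those, May has the highest rainfall (mm) (≈ 100).

May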